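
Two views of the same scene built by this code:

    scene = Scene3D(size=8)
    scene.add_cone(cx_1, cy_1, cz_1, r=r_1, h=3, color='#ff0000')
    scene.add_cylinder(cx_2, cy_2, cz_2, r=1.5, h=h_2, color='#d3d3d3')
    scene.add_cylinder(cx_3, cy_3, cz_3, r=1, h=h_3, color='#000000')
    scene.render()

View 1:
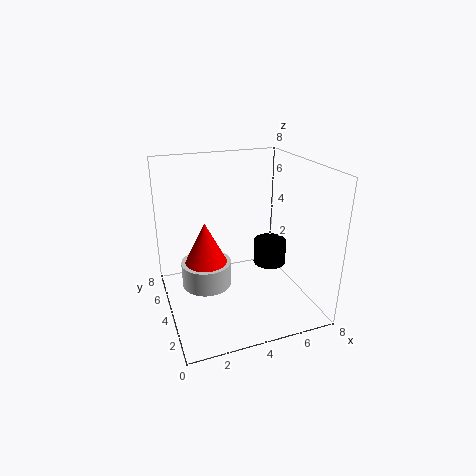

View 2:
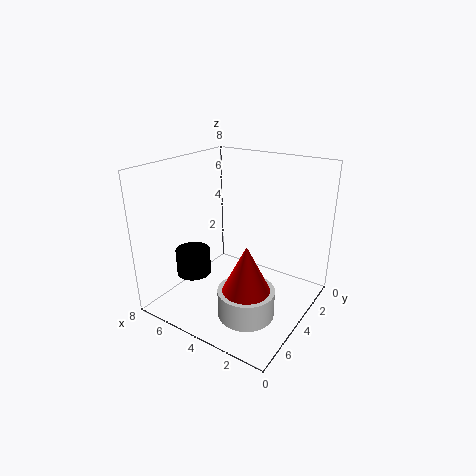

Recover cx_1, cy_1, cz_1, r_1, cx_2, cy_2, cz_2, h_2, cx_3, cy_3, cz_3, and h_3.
cx_1 = 2.5; cy_1 = 5.5; cz_1 = 1.5; r_1 = 1.5; cx_2 = 2.5; cy_2 = 5.5; cz_2 = 0.5; h_2 = 1.5; cx_3 = 6.5; cy_3 = 5; cz_3 = 1.5; h_3 = 1.5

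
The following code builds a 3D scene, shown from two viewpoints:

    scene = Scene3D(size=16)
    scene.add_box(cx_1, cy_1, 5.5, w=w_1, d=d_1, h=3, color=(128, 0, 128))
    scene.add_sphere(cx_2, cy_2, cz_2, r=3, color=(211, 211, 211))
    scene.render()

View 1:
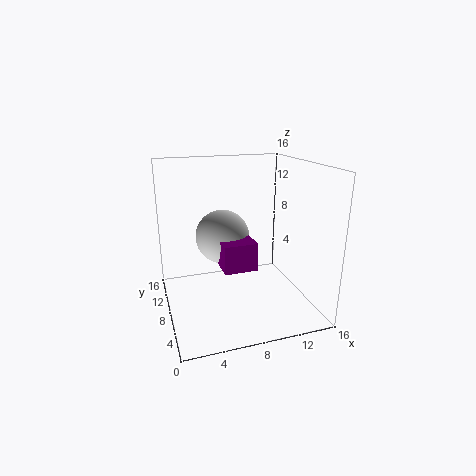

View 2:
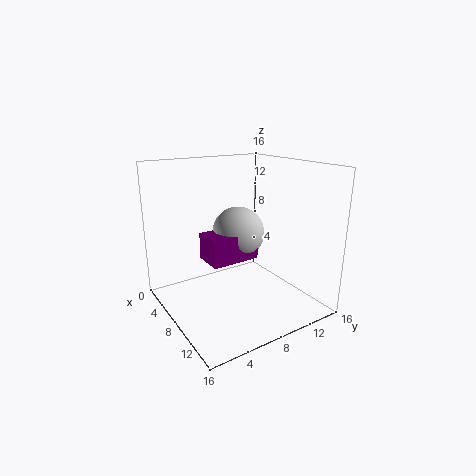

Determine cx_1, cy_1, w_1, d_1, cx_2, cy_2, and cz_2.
cx_1 = 5.5
cy_1 = 4.5
w_1 = 3.5
d_1 = 5.5
cx_2 = 6.5
cy_2 = 9
cz_2 = 8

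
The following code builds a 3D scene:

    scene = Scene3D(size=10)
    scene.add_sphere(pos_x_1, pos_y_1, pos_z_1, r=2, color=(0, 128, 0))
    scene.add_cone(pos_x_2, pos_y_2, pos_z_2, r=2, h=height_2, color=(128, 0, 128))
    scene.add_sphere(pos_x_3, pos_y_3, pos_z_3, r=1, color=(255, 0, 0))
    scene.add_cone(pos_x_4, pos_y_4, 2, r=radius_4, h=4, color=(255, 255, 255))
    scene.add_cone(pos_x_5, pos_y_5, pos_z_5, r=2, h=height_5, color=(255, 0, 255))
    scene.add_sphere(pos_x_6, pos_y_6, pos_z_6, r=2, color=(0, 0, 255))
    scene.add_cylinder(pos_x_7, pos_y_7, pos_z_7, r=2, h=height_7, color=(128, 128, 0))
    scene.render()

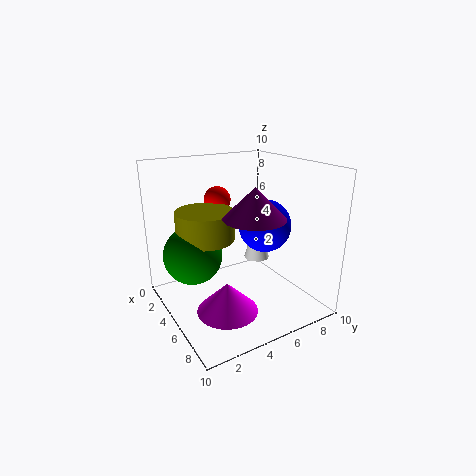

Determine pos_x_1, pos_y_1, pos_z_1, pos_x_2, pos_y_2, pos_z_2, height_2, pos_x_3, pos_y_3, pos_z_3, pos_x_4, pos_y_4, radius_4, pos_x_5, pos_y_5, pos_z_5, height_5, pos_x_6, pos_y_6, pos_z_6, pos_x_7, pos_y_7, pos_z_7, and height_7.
pos_x_1 = 4, pos_y_1 = 2, pos_z_1 = 4, pos_x_2 = 7, pos_y_2 = 5, pos_z_2 = 7, height_2 = 2, pos_x_3 = 2, pos_y_3 = 5, pos_z_3 = 7, pos_x_4 = 3, pos_y_4 = 8, radius_4 = 1, pos_x_5 = 7, pos_y_5 = 3, pos_z_5 = 1, height_5 = 2, pos_x_6 = 4, pos_y_6 = 8, pos_z_6 = 5, pos_x_7 = 4, pos_y_7 = 3, pos_z_7 = 5, height_7 = 2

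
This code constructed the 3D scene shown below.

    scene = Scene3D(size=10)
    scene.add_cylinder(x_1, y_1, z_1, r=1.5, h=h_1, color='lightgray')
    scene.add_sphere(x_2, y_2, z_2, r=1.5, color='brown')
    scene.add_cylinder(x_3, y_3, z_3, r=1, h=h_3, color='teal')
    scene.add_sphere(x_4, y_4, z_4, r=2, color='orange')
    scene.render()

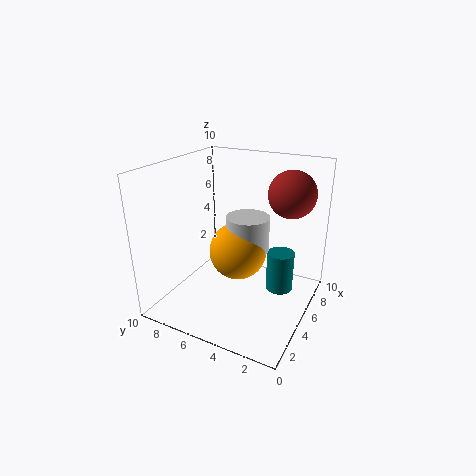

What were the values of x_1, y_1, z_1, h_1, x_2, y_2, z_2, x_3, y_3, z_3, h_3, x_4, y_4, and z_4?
x_1 = 5.5, y_1 = 4.5, z_1 = 4, h_1 = 2.5, x_2 = 5.5, y_2 = 1.5, z_2 = 8.5, x_3 = 7, y_3 = 2.5, z_3 = 0.5, h_3 = 3, x_4 = 5, y_4 = 5, z_4 = 4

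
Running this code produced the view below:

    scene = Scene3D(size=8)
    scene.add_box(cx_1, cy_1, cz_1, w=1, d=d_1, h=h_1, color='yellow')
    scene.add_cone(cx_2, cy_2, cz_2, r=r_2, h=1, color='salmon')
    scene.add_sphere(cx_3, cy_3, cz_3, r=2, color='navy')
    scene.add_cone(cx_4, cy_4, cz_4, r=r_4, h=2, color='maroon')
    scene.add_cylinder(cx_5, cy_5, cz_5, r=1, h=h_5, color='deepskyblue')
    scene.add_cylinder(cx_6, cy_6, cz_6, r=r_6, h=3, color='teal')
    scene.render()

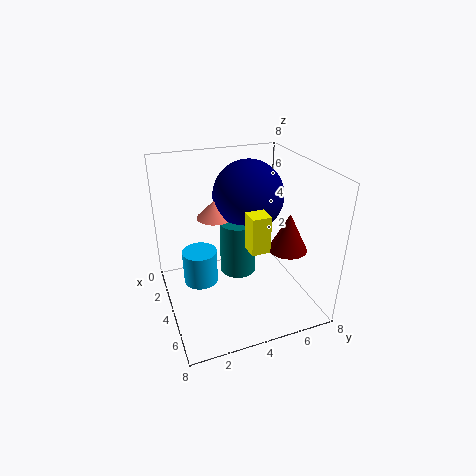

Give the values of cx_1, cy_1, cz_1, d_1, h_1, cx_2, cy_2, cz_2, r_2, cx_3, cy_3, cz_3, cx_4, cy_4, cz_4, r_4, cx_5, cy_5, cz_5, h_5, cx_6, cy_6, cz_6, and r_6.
cx_1 = 5, cy_1 = 4, cz_1 = 4, d_1 = 1, h_1 = 2, cx_2 = 3, cy_2 = 3, cz_2 = 5, r_2 = 1, cx_3 = 3, cy_3 = 5, cz_3 = 6, cx_4 = 6, cy_4 = 6, cz_4 = 4, r_4 = 1, cx_5 = 3, cy_5 = 2, cz_5 = 1, h_5 = 2, cx_6 = 4, cy_6 = 4, cz_6 = 2, r_6 = 1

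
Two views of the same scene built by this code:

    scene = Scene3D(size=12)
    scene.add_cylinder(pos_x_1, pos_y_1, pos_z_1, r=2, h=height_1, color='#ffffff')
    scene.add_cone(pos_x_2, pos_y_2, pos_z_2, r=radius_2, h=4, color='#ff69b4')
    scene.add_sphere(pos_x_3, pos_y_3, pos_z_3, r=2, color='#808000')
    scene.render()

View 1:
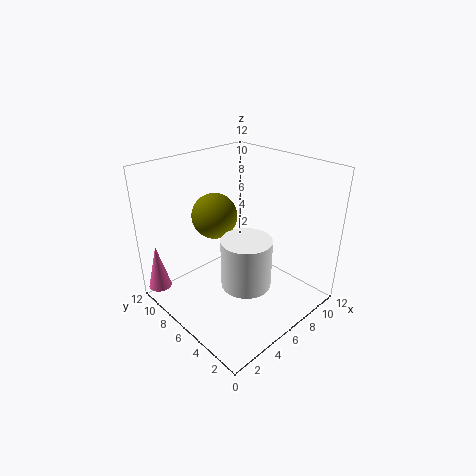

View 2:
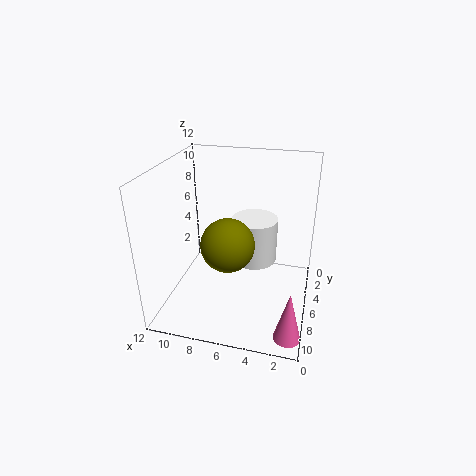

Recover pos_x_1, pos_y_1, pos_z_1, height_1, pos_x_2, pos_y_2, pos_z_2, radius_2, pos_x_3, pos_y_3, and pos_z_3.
pos_x_1 = 5; pos_y_1 = 4; pos_z_1 = 3; height_1 = 4; pos_x_2 = 1; pos_y_2 = 11; pos_z_2 = 1; radius_2 = 1; pos_x_3 = 6; pos_y_3 = 9; pos_z_3 = 7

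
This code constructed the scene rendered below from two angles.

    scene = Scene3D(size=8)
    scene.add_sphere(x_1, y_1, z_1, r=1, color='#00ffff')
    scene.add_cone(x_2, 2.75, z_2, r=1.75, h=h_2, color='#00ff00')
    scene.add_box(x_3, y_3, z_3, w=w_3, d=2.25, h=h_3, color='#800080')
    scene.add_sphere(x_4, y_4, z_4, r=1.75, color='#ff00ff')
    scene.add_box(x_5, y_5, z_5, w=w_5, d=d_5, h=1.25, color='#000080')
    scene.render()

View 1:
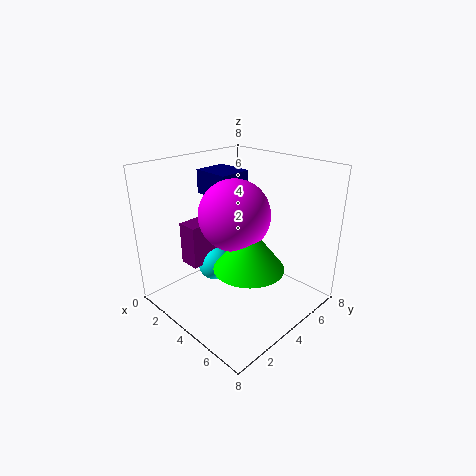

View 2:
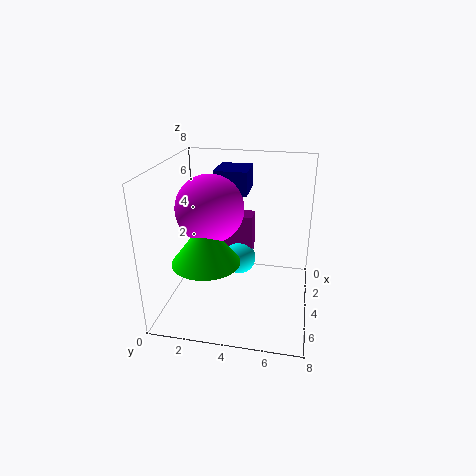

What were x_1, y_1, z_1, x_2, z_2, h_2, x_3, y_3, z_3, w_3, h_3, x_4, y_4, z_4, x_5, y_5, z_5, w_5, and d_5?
x_1 = 2.25, y_1 = 3.75, z_1 = 1.75, x_2 = 6, z_2 = 3.5, h_2 = 2.25, x_3 = 1, y_3 = 2.25, z_3 = 2, w_3 = 1.25, h_3 = 2.5, x_4 = 5, y_4 = 2.75, z_4 = 6, x_5 = 2.25, y_5 = 2.75, z_5 = 6.5, w_5 = 2, d_5 = 1.75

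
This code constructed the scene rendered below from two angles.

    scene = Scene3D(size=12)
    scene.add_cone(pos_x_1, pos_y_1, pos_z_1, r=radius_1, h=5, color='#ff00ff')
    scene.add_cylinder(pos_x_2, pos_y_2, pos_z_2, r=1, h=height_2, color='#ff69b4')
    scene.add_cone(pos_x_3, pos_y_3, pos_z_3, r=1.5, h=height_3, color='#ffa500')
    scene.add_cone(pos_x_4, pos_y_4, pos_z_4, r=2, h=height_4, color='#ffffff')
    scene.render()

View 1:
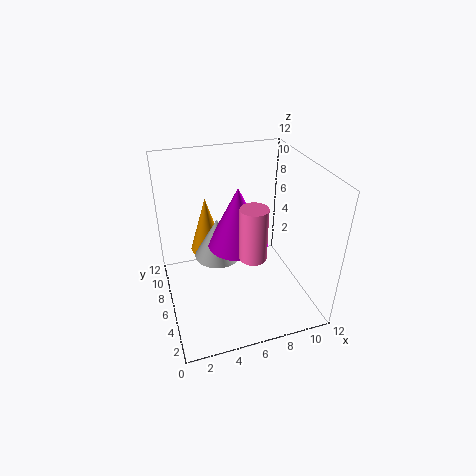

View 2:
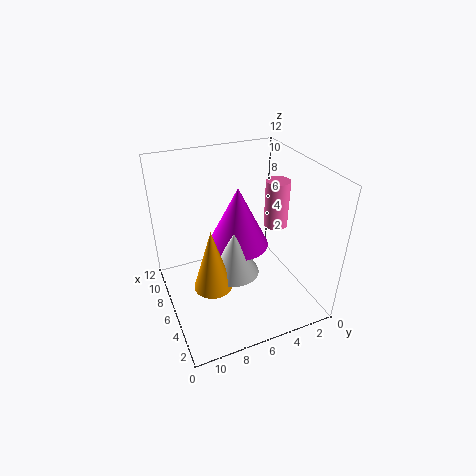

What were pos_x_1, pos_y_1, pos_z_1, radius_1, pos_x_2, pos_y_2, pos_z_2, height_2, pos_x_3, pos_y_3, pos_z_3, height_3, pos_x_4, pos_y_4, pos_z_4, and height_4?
pos_x_1 = 6, pos_y_1 = 6, pos_z_1 = 5.5, radius_1 = 2.5, pos_x_2 = 6, pos_y_2 = 2.5, pos_z_2 = 6.5, height_2 = 4, pos_x_3 = 4, pos_y_3 = 9, pos_z_3 = 3.5, height_3 = 5, pos_x_4 = 4.5, pos_y_4 = 7, pos_z_4 = 4, height_4 = 3.5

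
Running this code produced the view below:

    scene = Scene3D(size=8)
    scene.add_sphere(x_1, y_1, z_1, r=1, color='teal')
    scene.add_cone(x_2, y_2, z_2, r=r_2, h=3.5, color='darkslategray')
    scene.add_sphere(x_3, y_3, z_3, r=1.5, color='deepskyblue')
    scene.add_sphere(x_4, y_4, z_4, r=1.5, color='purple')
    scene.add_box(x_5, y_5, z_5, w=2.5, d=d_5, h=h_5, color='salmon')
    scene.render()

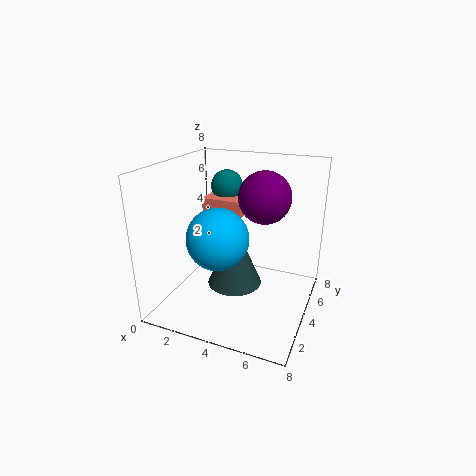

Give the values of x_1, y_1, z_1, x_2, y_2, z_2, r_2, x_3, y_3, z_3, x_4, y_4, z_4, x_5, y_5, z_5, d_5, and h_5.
x_1 = 2; y_1 = 7; z_1 = 6; x_2 = 4; y_2 = 3.5; z_2 = 1.5; r_2 = 1.5; x_3 = 4; y_3 = 1.5; z_3 = 5; x_4 = 5; y_4 = 5.5; z_4 = 6; x_5 = 1; y_5 = 5.5; z_5 = 4.5; d_5 = 2.5; h_5 = 1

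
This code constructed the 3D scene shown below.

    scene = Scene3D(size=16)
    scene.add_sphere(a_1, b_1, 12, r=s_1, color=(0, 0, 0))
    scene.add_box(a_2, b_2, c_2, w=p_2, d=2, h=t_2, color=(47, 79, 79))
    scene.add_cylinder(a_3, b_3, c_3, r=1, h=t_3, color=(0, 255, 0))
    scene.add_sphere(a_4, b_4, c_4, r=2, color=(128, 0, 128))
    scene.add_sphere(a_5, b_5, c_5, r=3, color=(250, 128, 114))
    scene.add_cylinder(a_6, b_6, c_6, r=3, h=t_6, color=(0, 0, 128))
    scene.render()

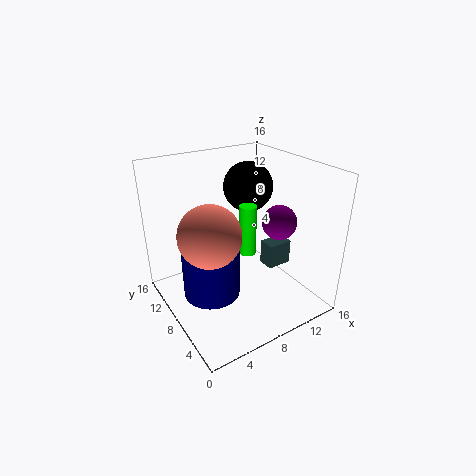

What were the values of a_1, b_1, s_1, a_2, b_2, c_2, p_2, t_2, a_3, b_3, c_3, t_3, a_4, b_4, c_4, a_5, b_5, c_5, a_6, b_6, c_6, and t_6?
a_1 = 12; b_1 = 12; s_1 = 3; a_2 = 12; b_2 = 7; c_2 = 3; p_2 = 3; t_2 = 3; a_3 = 10; b_3 = 9; c_3 = 5; t_3 = 6; a_4 = 13; b_4 = 7; c_4 = 9; a_5 = 3; b_5 = 5; c_5 = 11; a_6 = 4; b_6 = 7; c_6 = 3; t_6 = 8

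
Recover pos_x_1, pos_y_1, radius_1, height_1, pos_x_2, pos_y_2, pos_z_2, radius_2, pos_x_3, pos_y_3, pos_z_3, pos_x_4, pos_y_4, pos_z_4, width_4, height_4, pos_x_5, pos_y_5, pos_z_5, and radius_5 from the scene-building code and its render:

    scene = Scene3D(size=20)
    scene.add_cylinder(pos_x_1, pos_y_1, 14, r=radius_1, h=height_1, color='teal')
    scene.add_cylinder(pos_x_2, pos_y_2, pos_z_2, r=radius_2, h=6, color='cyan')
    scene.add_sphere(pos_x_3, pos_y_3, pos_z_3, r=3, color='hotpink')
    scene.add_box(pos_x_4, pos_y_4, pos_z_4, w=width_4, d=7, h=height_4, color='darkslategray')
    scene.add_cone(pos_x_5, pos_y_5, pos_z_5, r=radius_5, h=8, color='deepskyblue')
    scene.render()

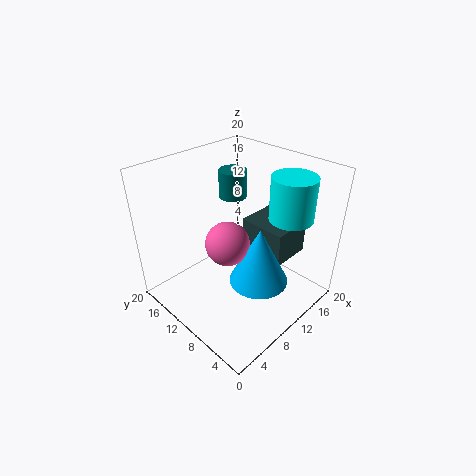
pos_x_1 = 13, pos_y_1 = 14, radius_1 = 2, height_1 = 4, pos_x_2 = 15, pos_y_2 = 5, pos_z_2 = 13, radius_2 = 3, pos_x_3 = 8, pos_y_3 = 10, pos_z_3 = 10, pos_x_4 = 13, pos_y_4 = 5, pos_z_4 = 6, width_4 = 6, height_4 = 5, pos_x_5 = 10, pos_y_5 = 6, pos_z_5 = 5, radius_5 = 4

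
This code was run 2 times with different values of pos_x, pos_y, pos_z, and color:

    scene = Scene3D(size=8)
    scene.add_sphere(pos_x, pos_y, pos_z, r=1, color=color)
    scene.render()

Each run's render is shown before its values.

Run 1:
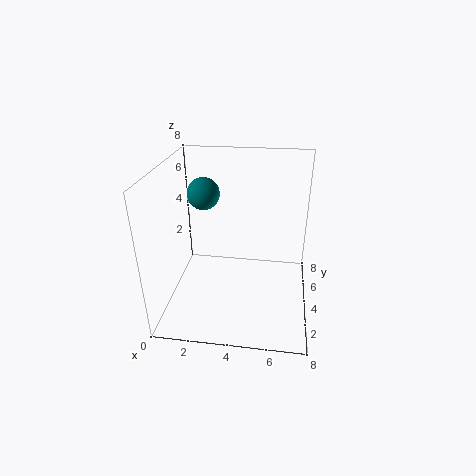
pos_x = 1.5; pos_y = 6.5; pos_z = 5.5; color = 'teal'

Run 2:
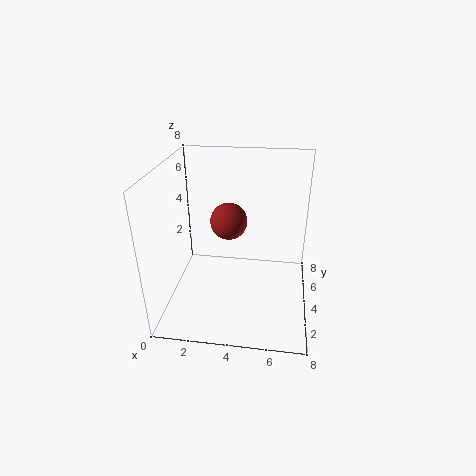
pos_x = 3.5; pos_y = 4; pos_z = 5; color = 'brown'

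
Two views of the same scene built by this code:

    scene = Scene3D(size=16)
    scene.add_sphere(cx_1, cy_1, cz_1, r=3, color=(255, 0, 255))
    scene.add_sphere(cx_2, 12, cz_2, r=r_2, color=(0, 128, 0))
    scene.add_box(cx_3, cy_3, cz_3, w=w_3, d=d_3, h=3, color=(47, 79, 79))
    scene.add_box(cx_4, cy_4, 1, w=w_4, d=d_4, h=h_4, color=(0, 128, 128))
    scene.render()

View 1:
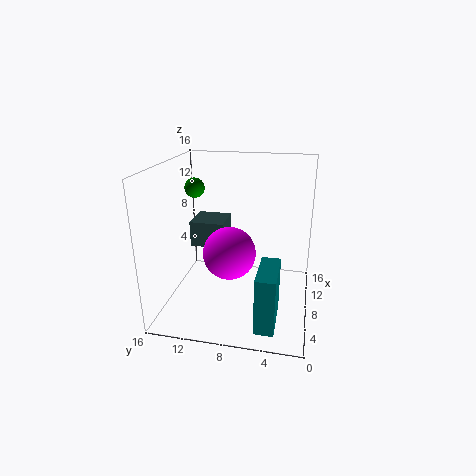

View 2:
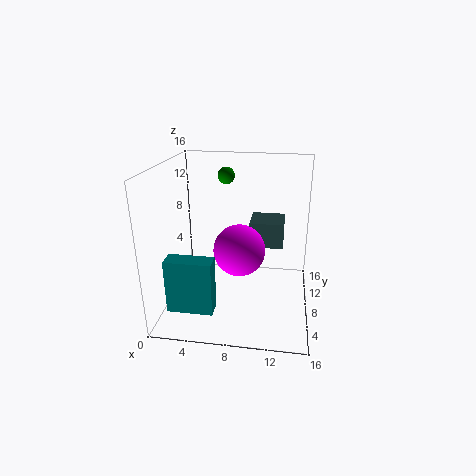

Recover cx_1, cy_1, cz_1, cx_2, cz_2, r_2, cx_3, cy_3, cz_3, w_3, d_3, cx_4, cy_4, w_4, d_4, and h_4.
cx_1 = 8
cy_1 = 9
cz_1 = 6
cx_2 = 6
cz_2 = 14
r_2 = 1
cx_3 = 9
cy_3 = 10
cz_3 = 6
w_3 = 4
d_3 = 4
cx_4 = 1
cy_4 = 3
w_4 = 5
d_4 = 2
h_4 = 6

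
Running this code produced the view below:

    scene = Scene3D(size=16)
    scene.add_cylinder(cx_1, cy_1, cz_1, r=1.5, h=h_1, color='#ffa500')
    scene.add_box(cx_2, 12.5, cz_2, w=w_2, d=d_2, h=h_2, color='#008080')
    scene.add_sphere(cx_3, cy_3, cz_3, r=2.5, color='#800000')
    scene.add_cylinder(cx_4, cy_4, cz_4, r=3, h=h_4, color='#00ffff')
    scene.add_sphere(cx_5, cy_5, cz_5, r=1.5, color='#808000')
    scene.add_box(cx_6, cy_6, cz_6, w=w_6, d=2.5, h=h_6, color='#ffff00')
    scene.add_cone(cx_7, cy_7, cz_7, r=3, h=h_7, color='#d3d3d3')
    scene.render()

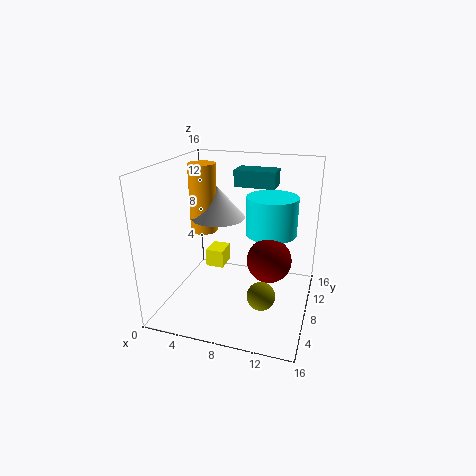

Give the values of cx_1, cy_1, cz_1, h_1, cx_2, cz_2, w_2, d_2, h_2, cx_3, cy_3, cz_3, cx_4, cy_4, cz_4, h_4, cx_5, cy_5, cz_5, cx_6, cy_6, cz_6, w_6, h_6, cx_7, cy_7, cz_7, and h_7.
cx_1 = 4, cy_1 = 8, cz_1 = 8.5, h_1 = 7.5, cx_2 = 6, cz_2 = 12.5, w_2 = 5, d_2 = 3, h_2 = 2, cx_3 = 11.5, cy_3 = 8.5, cz_3 = 5.5, cx_4 = 11, cy_4 = 11.5, cz_4 = 7.5, h_4 = 4.5, cx_5 = 11.5, cy_5 = 5, cz_5 = 3, cx_6 = 4.5, cy_6 = 7, cz_6 = 4.5, w_6 = 2, h_6 = 2, cx_7 = 5.5, cy_7 = 8.5, cz_7 = 10, h_7 = 3.5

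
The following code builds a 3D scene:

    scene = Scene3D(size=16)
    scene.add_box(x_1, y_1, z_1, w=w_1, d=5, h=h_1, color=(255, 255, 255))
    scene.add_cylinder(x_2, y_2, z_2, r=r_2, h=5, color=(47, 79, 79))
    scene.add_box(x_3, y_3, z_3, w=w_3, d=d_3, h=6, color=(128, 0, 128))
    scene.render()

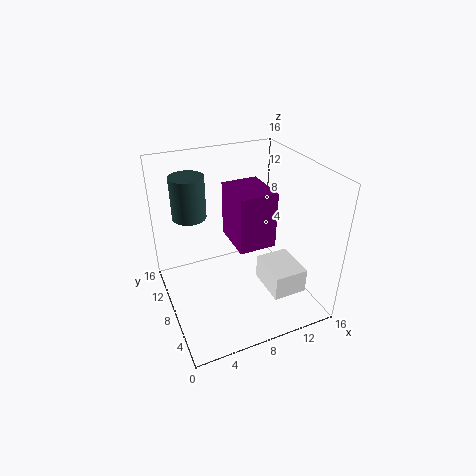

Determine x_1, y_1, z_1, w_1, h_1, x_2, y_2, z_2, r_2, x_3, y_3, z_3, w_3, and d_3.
x_1 = 11, y_1 = 4, z_1 = 1, w_1 = 4, h_1 = 3, x_2 = 4, y_2 = 13, z_2 = 9, r_2 = 2, x_3 = 7, y_3 = 5, z_3 = 8, w_3 = 4, d_3 = 5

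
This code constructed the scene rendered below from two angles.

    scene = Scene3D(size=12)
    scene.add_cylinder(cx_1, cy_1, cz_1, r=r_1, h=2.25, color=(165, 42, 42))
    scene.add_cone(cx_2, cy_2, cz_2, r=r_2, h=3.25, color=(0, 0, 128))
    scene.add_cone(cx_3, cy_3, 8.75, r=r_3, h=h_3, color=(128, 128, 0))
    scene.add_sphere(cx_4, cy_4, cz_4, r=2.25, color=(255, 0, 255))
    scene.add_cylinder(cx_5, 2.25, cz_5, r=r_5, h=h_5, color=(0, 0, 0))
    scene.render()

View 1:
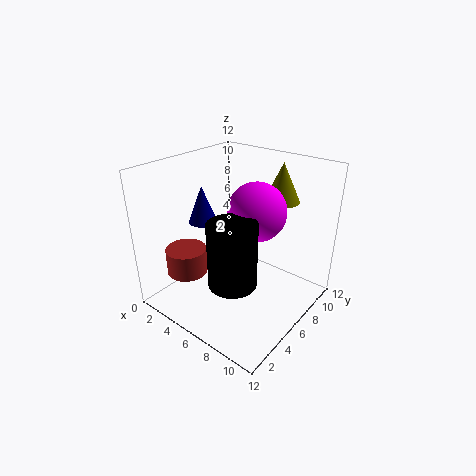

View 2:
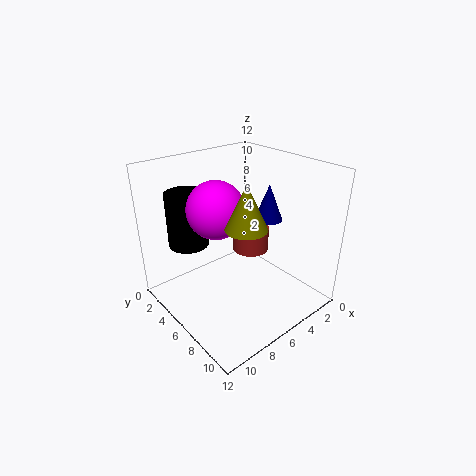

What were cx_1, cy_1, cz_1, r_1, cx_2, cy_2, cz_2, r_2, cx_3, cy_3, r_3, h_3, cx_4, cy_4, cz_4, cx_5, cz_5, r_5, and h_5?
cx_1 = 2.25
cy_1 = 3.5
cz_1 = 2.5
r_1 = 1.75
cx_2 = 2.25
cy_2 = 5.75
cz_2 = 6.5
r_2 = 1.25
cx_3 = 8
cy_3 = 9.25
r_3 = 1.5
h_3 = 3.25
cx_4 = 8
cy_4 = 5.75
cz_4 = 9
cx_5 = 8.5
cz_5 = 4.75
r_5 = 1.75
h_5 = 4.75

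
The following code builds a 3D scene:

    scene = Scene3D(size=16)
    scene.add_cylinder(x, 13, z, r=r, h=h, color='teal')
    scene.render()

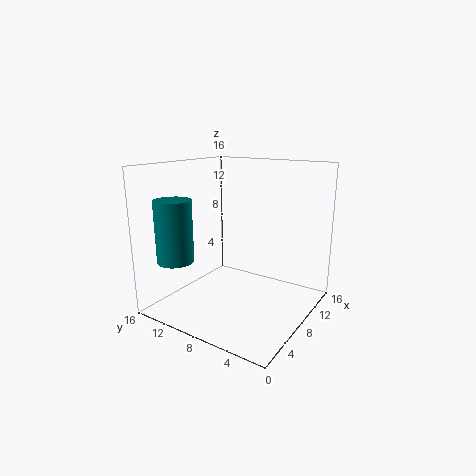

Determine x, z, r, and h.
x = 3.25; z = 5.75; r = 2; h = 6.75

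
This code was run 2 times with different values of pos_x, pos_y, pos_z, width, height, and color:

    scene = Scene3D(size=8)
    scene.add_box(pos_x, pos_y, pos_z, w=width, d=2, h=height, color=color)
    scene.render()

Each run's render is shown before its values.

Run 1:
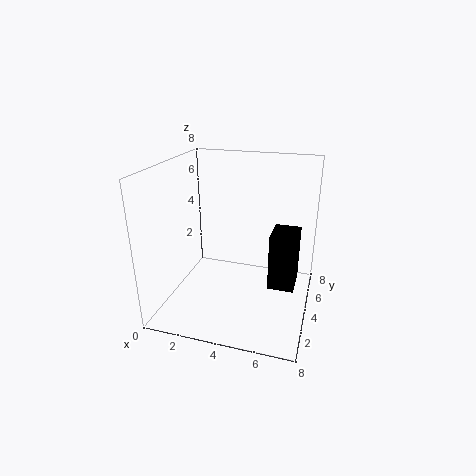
pos_x = 5.75; pos_y = 4; pos_z = 1; width = 1.5; height = 3.25; color = 'black'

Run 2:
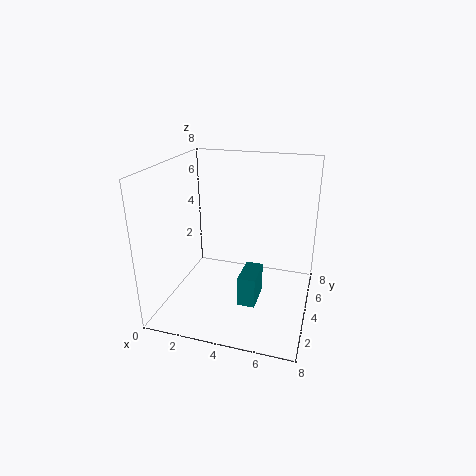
pos_x = 4.25; pos_y = 3; pos_z = 0.25; width = 1; height = 1.75; color = 'teal'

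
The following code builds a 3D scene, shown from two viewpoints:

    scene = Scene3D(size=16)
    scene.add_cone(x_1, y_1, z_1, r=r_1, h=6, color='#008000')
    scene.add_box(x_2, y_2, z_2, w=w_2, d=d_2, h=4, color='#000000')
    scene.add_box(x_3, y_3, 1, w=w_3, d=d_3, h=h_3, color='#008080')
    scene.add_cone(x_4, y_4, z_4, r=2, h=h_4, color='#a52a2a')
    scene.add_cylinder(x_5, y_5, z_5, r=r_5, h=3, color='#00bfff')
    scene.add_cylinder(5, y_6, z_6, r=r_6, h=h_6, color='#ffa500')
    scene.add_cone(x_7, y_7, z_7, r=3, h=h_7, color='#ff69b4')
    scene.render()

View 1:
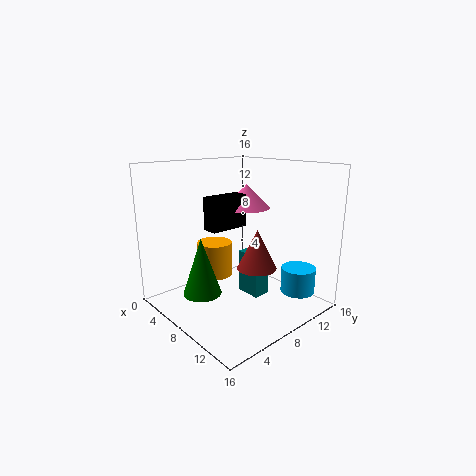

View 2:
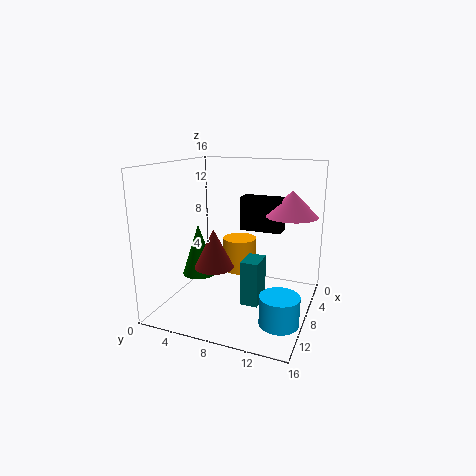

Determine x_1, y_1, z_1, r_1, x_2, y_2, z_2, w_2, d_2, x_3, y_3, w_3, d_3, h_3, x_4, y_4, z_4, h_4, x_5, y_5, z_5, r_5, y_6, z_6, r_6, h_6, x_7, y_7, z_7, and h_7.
x_1 = 8
y_1 = 3
z_1 = 3
r_1 = 2
x_2 = 3
y_2 = 7
z_2 = 8
w_2 = 2
d_2 = 5
x_3 = 7
y_3 = 9
w_3 = 3
d_3 = 2
h_3 = 5
x_4 = 12
y_4 = 7
z_4 = 6
h_4 = 4
x_5 = 12
y_5 = 14
z_5 = 1
r_5 = 2
y_6 = 7
z_6 = 3
r_6 = 2
h_6 = 4
x_7 = 4
y_7 = 13
z_7 = 10
h_7 = 3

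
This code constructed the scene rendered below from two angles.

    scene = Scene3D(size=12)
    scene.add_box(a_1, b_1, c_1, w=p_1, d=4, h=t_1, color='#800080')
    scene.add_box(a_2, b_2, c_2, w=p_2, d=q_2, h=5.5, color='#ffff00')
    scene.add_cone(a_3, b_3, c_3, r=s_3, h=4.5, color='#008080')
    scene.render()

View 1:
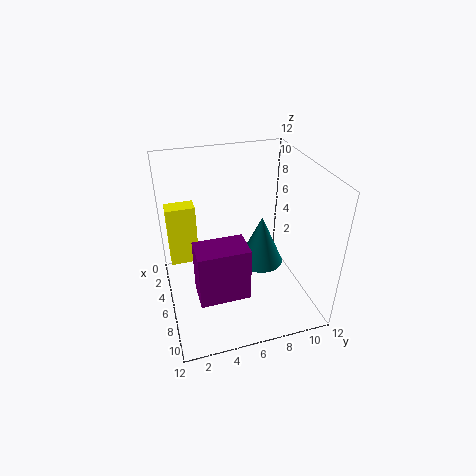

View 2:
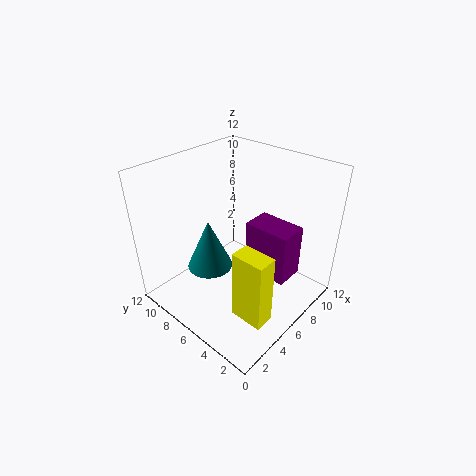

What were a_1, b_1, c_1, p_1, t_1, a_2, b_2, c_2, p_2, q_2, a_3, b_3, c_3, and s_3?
a_1 = 7; b_1 = 2; c_1 = 2.5; p_1 = 2.5; t_1 = 4.5; a_2 = 2; b_2 = 0.5; c_2 = 2.5; p_2 = 1.5; q_2 = 2.5; a_3 = 5; b_3 = 8.5; c_3 = 2.5; s_3 = 2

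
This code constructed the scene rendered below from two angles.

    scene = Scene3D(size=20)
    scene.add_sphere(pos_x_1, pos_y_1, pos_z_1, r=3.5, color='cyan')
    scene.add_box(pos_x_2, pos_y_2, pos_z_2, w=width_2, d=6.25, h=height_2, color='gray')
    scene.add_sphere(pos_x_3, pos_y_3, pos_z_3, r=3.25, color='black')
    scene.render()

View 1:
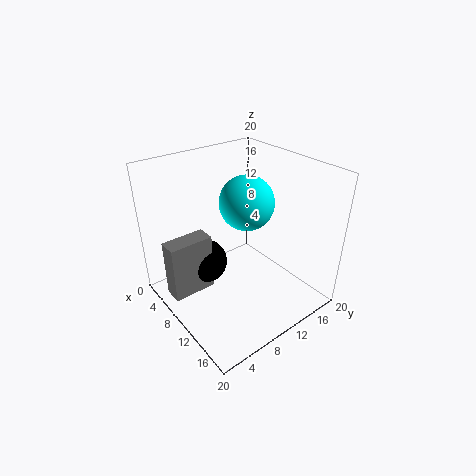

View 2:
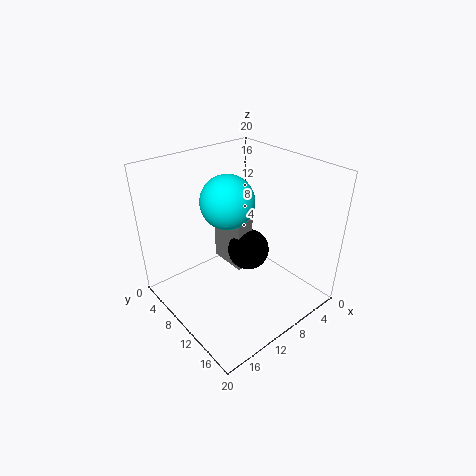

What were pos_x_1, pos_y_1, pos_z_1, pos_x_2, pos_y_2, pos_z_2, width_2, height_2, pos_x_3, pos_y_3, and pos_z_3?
pos_x_1 = 11.75; pos_y_1 = 10; pos_z_1 = 16; pos_x_2 = 4.75; pos_y_2 = 1; pos_z_2 = 1.5; width_2 = 2.75; height_2 = 8.5; pos_x_3 = 5.5; pos_y_3 = 7.25; pos_z_3 = 4.75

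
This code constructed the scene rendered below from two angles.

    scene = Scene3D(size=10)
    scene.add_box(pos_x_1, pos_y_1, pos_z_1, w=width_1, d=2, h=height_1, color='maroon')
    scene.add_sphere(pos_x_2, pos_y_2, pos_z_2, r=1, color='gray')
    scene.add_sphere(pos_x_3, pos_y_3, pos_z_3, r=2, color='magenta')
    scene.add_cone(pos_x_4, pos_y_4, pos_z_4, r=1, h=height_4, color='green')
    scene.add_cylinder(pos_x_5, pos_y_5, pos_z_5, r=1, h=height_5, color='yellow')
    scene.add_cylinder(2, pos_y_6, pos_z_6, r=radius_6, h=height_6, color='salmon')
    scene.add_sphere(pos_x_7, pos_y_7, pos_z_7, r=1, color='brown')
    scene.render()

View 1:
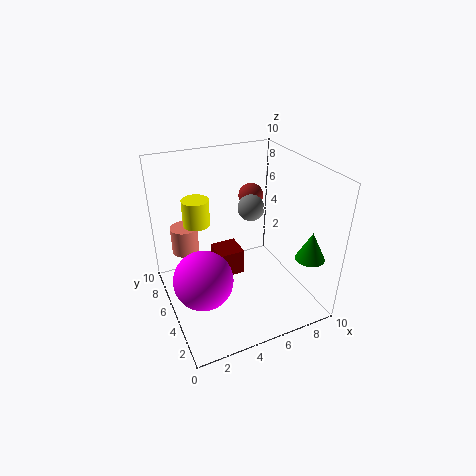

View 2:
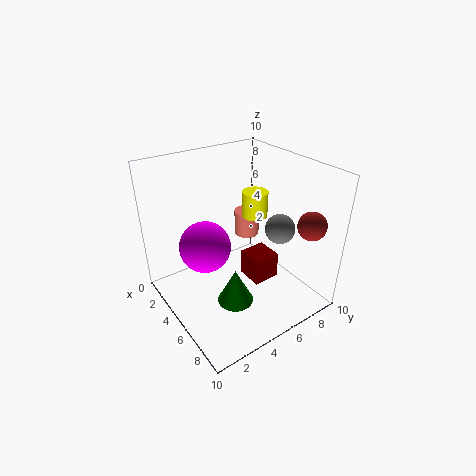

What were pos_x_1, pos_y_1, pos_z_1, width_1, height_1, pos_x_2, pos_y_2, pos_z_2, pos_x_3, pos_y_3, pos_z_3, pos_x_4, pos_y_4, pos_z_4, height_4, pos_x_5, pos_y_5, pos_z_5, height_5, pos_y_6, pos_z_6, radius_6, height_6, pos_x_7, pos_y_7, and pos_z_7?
pos_x_1 = 4
pos_y_1 = 6
pos_z_1 = 1
width_1 = 2
height_1 = 2
pos_x_2 = 7
pos_y_2 = 7
pos_z_2 = 6
pos_x_3 = 2
pos_y_3 = 4
pos_z_3 = 3
pos_x_4 = 9
pos_y_4 = 2
pos_z_4 = 4
height_4 = 2
pos_x_5 = 3
pos_y_5 = 8
pos_z_5 = 5
height_5 = 2
pos_y_6 = 8
pos_z_6 = 3
radius_6 = 1
height_6 = 2
pos_x_7 = 8
pos_y_7 = 9
pos_z_7 = 6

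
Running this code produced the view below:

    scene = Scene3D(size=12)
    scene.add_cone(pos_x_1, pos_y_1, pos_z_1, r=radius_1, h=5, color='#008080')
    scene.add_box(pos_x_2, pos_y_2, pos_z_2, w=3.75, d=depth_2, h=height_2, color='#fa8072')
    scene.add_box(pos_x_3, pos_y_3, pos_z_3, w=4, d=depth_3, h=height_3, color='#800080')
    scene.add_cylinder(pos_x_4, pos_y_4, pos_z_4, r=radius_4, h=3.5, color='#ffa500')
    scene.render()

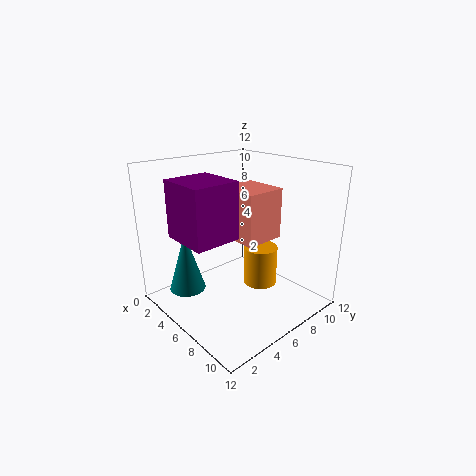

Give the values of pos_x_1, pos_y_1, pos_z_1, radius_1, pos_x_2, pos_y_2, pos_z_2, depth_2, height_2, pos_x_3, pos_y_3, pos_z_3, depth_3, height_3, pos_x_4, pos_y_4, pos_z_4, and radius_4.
pos_x_1 = 3.75; pos_y_1 = 2.25; pos_z_1 = 1.75; radius_1 = 1.5; pos_x_2 = 4; pos_y_2 = 5.75; pos_z_2 = 5.75; depth_2 = 3.5; height_2 = 4.25; pos_x_3 = 3.5; pos_y_3 = 1; pos_z_3 = 6.75; depth_3 = 3.75; height_3 = 4.5; pos_x_4 = 6.25; pos_y_4 = 8.5; pos_z_4 = 1; radius_4 = 1.5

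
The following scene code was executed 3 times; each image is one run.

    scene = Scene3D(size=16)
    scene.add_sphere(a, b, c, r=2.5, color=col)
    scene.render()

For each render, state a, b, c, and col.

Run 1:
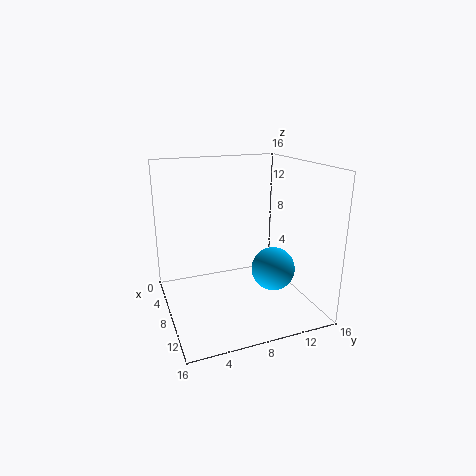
a = 9, b = 12, c = 4, col = 'deepskyblue'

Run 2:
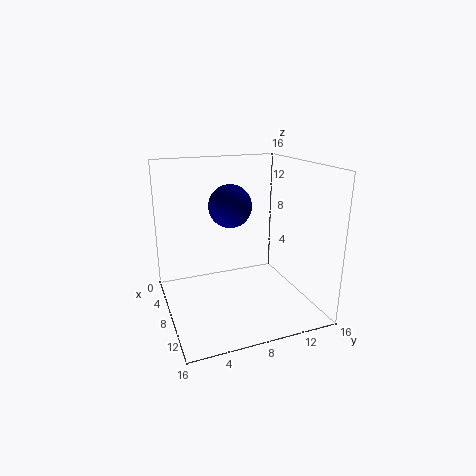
a = 5.5, b = 8, c = 11, col = 'navy'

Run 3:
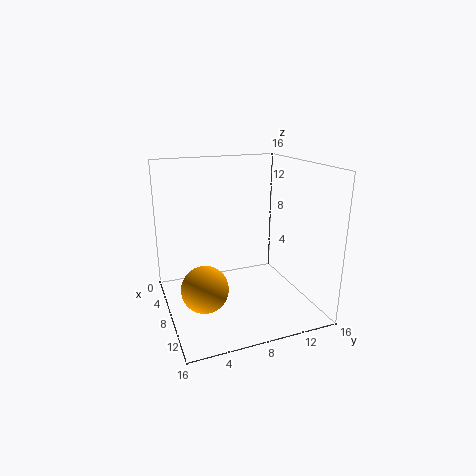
a = 10, b = 3.5, c = 3.5, col = 'orange'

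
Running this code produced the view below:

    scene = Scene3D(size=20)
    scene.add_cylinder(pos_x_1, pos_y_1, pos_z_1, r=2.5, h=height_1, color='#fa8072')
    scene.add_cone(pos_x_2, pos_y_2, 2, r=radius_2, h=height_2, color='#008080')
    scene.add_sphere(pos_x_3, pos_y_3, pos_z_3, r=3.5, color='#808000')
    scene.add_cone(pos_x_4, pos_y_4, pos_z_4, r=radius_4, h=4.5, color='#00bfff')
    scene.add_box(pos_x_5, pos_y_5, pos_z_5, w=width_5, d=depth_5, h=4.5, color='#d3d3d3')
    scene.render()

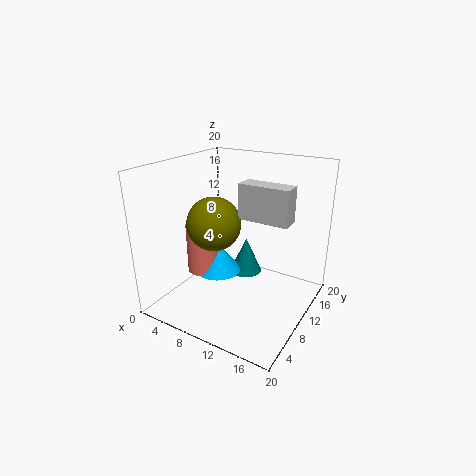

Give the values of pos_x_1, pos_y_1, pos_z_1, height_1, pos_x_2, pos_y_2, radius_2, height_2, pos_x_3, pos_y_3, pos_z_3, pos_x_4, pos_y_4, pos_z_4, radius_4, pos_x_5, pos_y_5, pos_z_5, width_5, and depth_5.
pos_x_1 = 3.5, pos_y_1 = 10.5, pos_z_1 = 3, height_1 = 7.5, pos_x_2 = 8.5, pos_y_2 = 15, radius_2 = 2.5, height_2 = 5.5, pos_x_3 = 8.5, pos_y_3 = 6.5, pos_z_3 = 13, pos_x_4 = 5.5, pos_y_4 = 11.5, pos_z_4 = 3, radius_4 = 3.5, pos_x_5 = 11.5, pos_y_5 = 7.5, pos_z_5 = 14, width_5 = 6.5, depth_5 = 2.5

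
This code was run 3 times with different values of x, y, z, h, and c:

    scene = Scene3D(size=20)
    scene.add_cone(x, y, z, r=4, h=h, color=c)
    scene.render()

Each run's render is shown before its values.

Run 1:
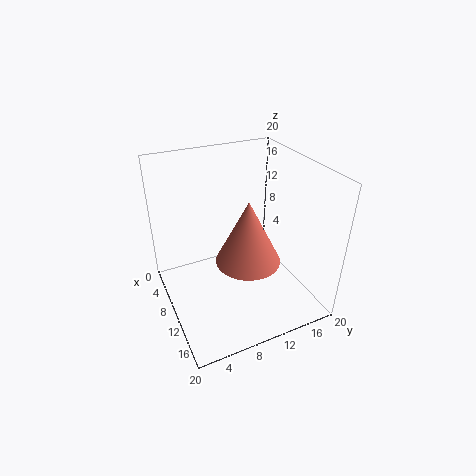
x = 15
y = 9
z = 10
h = 8
c = 'salmon'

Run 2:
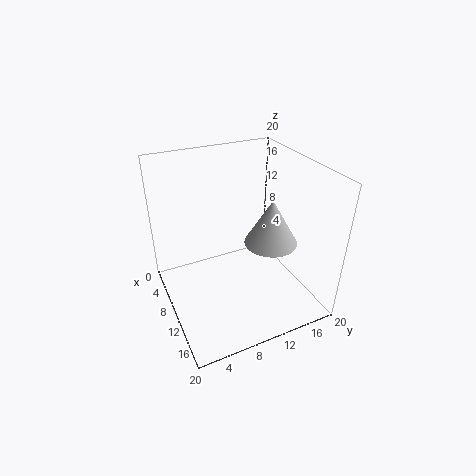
x = 9
y = 16
z = 7
h = 7
c = 'lightgray'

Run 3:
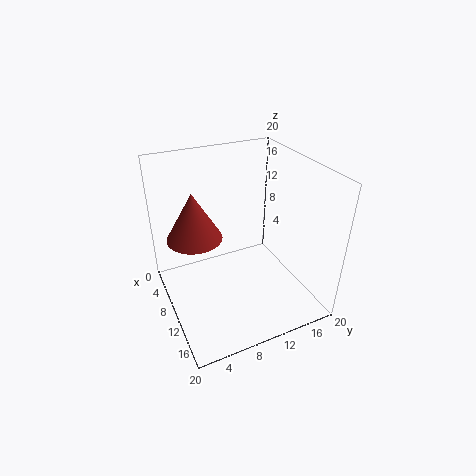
x = 6
y = 5
z = 9
h = 7
c = 'brown'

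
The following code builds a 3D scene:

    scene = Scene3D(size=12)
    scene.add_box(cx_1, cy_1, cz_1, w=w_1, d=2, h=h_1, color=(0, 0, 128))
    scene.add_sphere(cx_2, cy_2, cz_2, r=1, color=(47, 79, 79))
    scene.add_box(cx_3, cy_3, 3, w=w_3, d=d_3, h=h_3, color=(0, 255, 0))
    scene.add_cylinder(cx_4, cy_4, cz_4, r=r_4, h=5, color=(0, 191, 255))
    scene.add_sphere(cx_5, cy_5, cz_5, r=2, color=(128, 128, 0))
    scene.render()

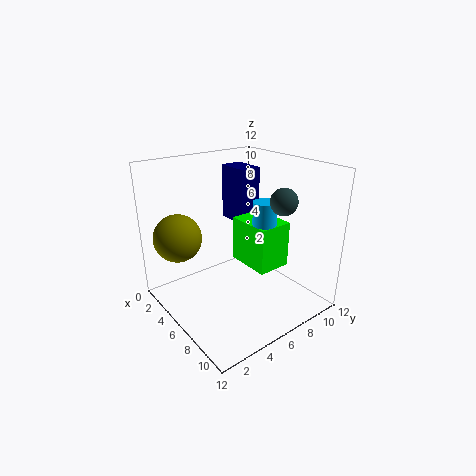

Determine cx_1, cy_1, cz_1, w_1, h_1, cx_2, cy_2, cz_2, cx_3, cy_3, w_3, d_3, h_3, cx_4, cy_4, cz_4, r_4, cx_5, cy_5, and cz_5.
cx_1 = 1
cy_1 = 8
cz_1 = 6
w_1 = 3
h_1 = 5
cx_2 = 10
cy_2 = 7
cz_2 = 10
cx_3 = 4
cy_3 = 7
w_3 = 4
d_3 = 3
h_3 = 4
cx_4 = 7
cy_4 = 8
cz_4 = 4
r_4 = 1
cx_5 = 3
cy_5 = 2
cz_5 = 6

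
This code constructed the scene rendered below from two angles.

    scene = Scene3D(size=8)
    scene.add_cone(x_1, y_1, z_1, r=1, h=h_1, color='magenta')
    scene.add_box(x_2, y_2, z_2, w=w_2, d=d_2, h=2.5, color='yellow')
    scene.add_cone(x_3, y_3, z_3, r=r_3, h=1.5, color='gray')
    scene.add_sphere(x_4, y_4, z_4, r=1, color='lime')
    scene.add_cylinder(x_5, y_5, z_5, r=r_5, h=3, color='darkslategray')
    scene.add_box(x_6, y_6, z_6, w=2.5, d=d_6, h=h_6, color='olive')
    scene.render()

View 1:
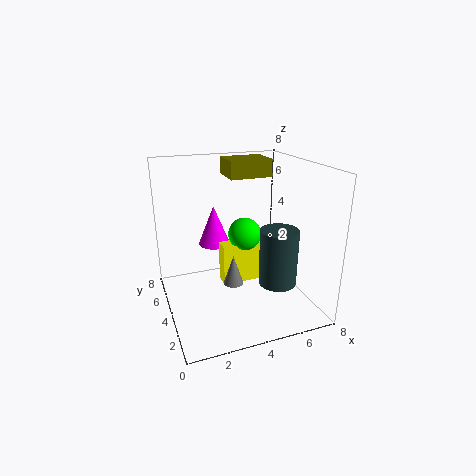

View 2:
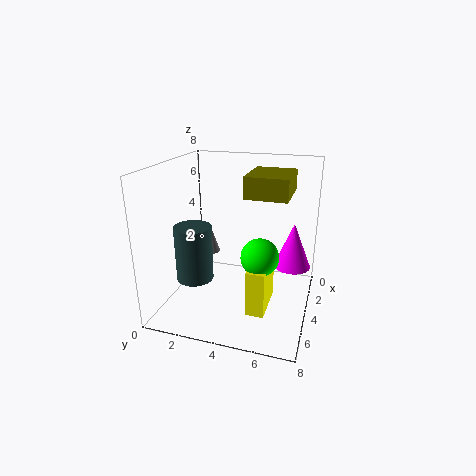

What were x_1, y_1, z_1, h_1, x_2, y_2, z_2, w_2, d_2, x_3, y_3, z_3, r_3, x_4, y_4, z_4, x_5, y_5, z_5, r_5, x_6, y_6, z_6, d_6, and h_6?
x_1 = 3.5
y_1 = 7
z_1 = 2.5
h_1 = 2.5
x_2 = 3.5
y_2 = 5
z_2 = 0.5
w_2 = 2.5
d_2 = 1
x_3 = 3
y_3 = 2
z_3 = 2.5
r_3 = 0.5
x_4 = 5
y_4 = 5.5
z_4 = 3.5
x_5 = 5.5
y_5 = 2
z_5 = 2
r_5 = 1
x_6 = 4
y_6 = 5
z_6 = 7
d_6 = 2
h_6 = 1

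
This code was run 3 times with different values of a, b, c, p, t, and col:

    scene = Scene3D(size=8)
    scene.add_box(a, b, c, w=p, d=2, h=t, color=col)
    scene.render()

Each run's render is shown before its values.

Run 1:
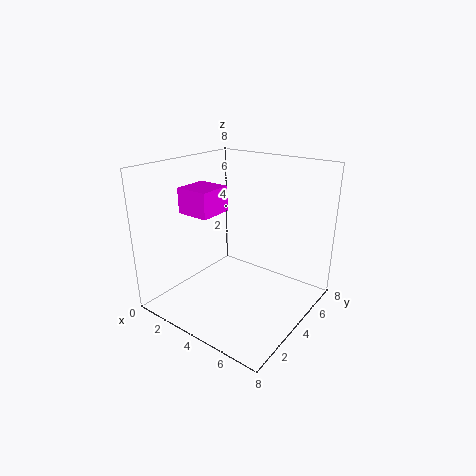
a = 0.5; b = 3; c = 5; p = 2; t = 1.5; col = 'magenta'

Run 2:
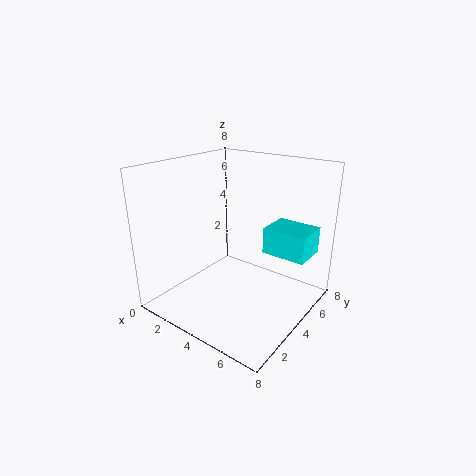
a = 5; b = 5; c = 3; p = 2.5; t = 1.5; col = 'cyan'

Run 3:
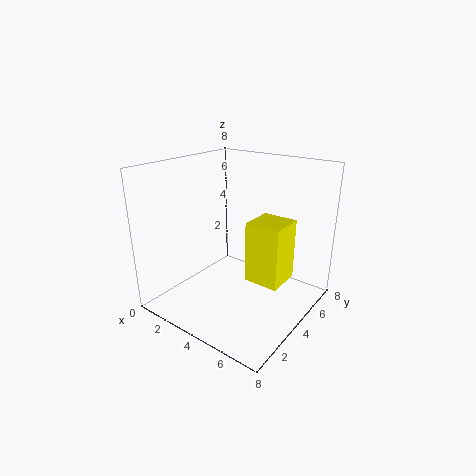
a = 4.5; b = 4; c = 1.5; p = 2; t = 3.5; col = 'yellow'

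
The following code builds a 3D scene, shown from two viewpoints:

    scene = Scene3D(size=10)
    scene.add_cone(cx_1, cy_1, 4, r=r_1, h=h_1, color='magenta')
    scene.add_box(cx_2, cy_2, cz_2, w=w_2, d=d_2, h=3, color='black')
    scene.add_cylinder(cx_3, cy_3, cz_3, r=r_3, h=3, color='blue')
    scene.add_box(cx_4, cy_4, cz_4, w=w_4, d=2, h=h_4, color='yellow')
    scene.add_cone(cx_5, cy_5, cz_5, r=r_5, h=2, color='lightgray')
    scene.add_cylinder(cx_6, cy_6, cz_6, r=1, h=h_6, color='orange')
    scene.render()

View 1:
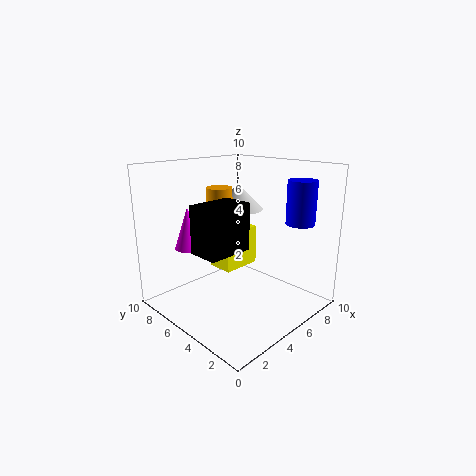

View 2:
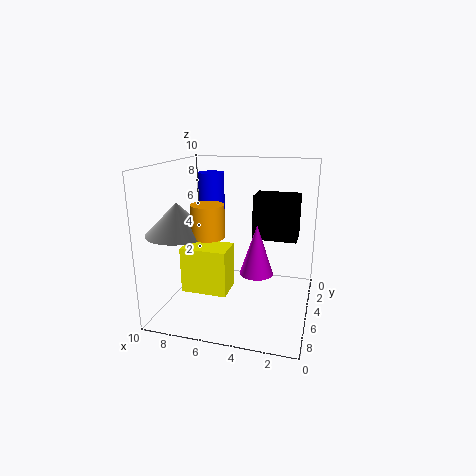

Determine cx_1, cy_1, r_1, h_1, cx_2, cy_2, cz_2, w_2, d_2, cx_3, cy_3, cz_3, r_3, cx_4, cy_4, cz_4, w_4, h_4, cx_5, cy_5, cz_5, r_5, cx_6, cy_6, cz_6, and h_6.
cx_1 = 3
cy_1 = 8
r_1 = 1
h_1 = 3
cx_2 = 1
cy_2 = 3
cz_2 = 5
w_2 = 3
d_2 = 2
cx_3 = 8
cy_3 = 2
cz_3 = 6
r_3 = 1
cx_4 = 5
cy_4 = 6
cz_4 = 2
w_4 = 3
h_4 = 3
cx_5 = 8
cy_5 = 8
cz_5 = 6
r_5 = 2
cx_6 = 6
cy_6 = 8
cz_6 = 6
h_6 = 2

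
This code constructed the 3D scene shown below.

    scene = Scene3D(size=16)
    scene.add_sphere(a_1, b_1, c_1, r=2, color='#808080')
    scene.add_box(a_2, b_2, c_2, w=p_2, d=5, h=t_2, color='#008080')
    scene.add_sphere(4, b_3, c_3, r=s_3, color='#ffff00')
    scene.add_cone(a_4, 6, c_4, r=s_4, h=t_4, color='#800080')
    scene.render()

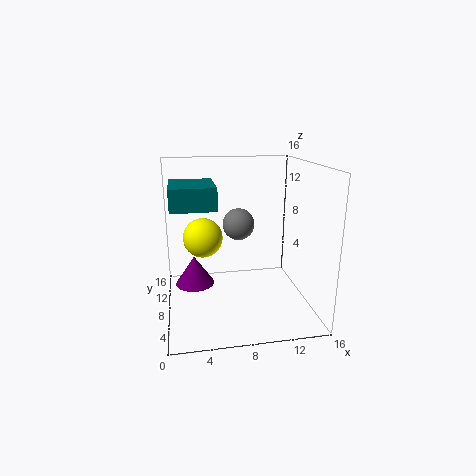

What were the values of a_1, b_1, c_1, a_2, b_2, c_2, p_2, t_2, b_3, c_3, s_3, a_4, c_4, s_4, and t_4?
a_1 = 9, b_1 = 13, c_1 = 8, a_2 = 1, b_2 = 1, c_2 = 13, p_2 = 4, t_2 = 2, b_3 = 6, c_3 = 9, s_3 = 2, a_4 = 3, c_4 = 4, s_4 = 2, t_4 = 3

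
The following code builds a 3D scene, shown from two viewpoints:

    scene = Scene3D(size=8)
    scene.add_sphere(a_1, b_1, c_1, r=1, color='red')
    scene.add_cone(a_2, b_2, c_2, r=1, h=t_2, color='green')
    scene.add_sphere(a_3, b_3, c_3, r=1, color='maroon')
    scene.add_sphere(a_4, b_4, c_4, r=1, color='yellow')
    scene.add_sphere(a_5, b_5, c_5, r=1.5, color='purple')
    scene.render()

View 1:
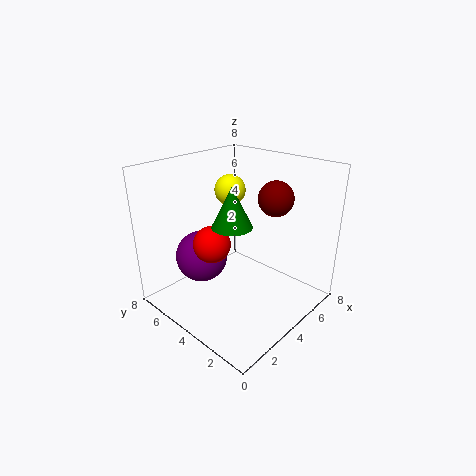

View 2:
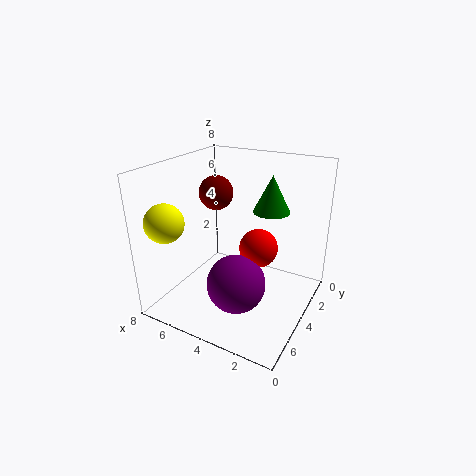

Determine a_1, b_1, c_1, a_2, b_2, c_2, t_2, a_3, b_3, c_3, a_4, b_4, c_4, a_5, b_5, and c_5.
a_1 = 2.5; b_1 = 4.5; c_1 = 4; a_2 = 2.5; b_2 = 3; c_2 = 5.5; t_2 = 2; a_3 = 6; b_3 = 3; c_3 = 6; a_4 = 6.5; b_4 = 7; c_4 = 5.5; a_5 = 3; b_5 = 6; c_5 = 2.5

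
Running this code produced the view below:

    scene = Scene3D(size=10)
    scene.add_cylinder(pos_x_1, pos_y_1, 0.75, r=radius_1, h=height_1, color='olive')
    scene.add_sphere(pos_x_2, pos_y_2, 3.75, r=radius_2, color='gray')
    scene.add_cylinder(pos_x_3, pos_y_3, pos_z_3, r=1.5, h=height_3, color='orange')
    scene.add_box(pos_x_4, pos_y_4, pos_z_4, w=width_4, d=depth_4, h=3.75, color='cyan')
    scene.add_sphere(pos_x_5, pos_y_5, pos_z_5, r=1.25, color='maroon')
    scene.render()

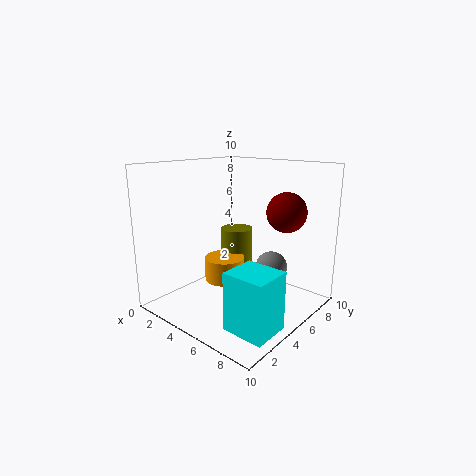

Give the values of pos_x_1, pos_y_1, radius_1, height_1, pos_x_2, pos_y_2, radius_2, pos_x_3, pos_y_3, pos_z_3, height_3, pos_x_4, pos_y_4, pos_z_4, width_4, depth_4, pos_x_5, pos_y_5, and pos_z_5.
pos_x_1 = 2.75
pos_y_1 = 7.5
radius_1 = 1.25
height_1 = 4
pos_x_2 = 8
pos_y_2 = 4.75
radius_2 = 1
pos_x_3 = 3.25
pos_y_3 = 5.5
pos_z_3 = 1.25
height_3 = 1.75
pos_x_4 = 7
pos_y_4 = 1.25
pos_z_4 = 0.5
width_4 = 2.75
depth_4 = 2.5
pos_x_5 = 8.5
pos_y_5 = 5.5
pos_z_5 = 7.25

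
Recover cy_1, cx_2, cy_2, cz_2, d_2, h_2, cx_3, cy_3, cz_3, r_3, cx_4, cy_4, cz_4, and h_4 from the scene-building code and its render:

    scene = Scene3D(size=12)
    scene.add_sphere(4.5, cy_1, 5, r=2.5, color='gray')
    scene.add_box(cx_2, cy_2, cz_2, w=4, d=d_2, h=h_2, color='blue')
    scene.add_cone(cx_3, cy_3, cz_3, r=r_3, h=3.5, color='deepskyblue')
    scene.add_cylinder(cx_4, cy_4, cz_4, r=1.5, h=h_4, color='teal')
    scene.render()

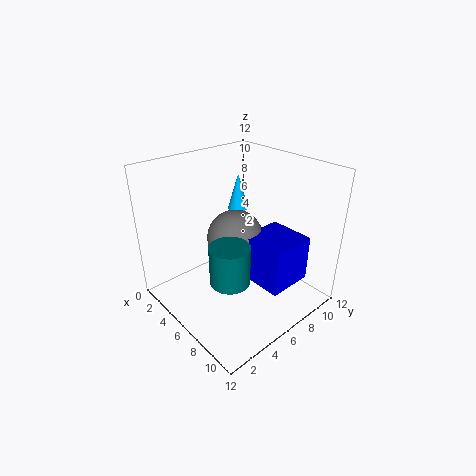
cy_1 = 7, cx_2 = 6, cy_2 = 6.5, cz_2 = 2, d_2 = 4, h_2 = 4, cx_3 = 1.5, cy_3 = 10, cz_3 = 6, r_3 = 1, cx_4 = 8.5, cy_4 = 3, cz_4 = 4.5, h_4 = 3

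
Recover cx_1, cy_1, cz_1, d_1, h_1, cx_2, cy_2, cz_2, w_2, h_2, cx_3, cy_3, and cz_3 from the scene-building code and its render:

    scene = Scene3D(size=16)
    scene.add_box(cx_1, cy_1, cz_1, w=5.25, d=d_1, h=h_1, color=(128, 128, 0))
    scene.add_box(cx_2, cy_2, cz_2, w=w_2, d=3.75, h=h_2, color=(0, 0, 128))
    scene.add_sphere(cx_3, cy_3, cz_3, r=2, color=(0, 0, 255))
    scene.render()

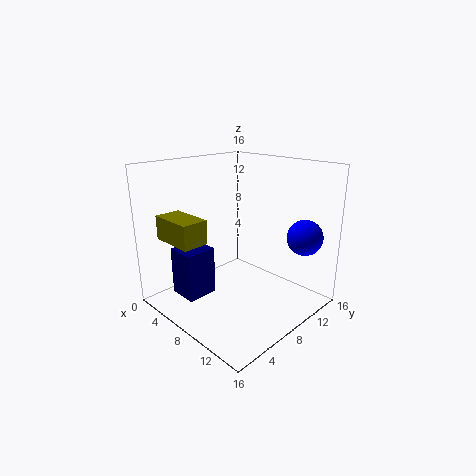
cx_1 = 0.75
cy_1 = 2.25
cz_1 = 7.5
d_1 = 3
h_1 = 2.75
cx_2 = 1.25
cy_2 = 3.5
cz_2 = 0.25
w_2 = 3.5
h_2 = 5.75
cx_3 = 13.25
cy_3 = 13.25
cz_3 = 8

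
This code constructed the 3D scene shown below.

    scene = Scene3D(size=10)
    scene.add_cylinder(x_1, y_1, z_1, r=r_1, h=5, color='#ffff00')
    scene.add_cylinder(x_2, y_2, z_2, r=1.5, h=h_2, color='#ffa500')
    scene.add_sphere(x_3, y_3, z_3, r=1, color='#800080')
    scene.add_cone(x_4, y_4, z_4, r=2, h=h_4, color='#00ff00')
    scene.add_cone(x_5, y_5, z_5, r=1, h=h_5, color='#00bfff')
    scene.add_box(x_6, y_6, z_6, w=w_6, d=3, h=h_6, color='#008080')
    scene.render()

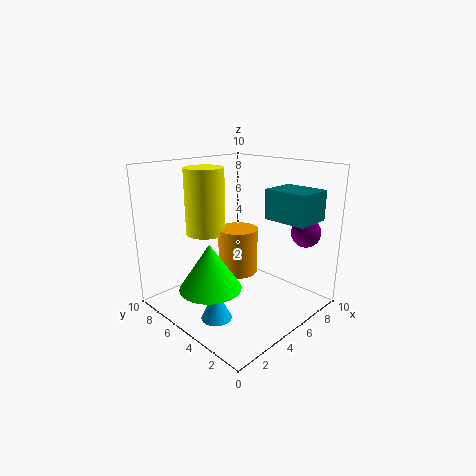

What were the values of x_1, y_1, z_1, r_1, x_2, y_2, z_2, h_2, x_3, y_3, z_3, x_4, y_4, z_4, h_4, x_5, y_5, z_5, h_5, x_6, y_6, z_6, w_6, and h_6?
x_1 = 5, y_1 = 8.5, z_1 = 4.5, r_1 = 1.5, x_2 = 6.5, y_2 = 6.5, z_2 = 1.5, h_2 = 3.5, x_3 = 8, y_3 = 1.5, z_3 = 5.5, x_4 = 2, y_4 = 4.5, z_4 = 2.5, h_4 = 3, x_5 = 2, y_5 = 4, z_5 = 0.5, h_5 = 2, x_6 = 6, y_6 = 0.5, z_6 = 6.5, w_6 = 2.5, h_6 = 2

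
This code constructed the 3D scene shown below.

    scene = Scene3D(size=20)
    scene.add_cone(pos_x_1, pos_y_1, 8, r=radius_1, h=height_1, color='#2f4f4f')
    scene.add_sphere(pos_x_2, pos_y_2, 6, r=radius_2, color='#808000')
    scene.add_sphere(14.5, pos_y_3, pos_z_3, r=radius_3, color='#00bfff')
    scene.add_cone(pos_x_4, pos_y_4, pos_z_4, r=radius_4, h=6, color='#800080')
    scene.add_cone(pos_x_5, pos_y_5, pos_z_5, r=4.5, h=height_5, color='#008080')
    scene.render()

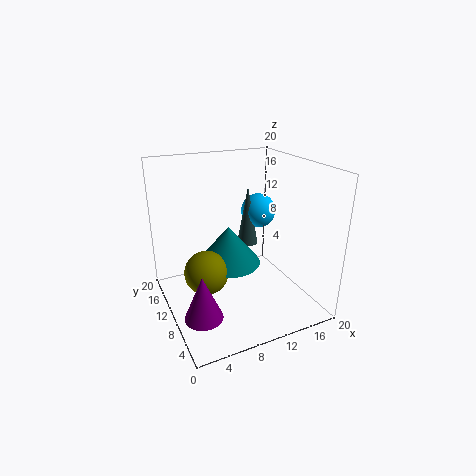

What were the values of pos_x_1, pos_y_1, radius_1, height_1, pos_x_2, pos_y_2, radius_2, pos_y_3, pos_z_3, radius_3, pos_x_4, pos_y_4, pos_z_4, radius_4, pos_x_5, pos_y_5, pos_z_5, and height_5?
pos_x_1 = 12.5; pos_y_1 = 12; radius_1 = 1.5; height_1 = 8.5; pos_x_2 = 5; pos_y_2 = 9.5; radius_2 = 3; pos_y_3 = 12.5; pos_z_3 = 12.5; radius_3 = 2.5; pos_x_4 = 3; pos_y_4 = 5.5; pos_z_4 = 2; radius_4 = 2.5; pos_x_5 = 9; pos_y_5 = 11; pos_z_5 = 6; height_5 = 5.5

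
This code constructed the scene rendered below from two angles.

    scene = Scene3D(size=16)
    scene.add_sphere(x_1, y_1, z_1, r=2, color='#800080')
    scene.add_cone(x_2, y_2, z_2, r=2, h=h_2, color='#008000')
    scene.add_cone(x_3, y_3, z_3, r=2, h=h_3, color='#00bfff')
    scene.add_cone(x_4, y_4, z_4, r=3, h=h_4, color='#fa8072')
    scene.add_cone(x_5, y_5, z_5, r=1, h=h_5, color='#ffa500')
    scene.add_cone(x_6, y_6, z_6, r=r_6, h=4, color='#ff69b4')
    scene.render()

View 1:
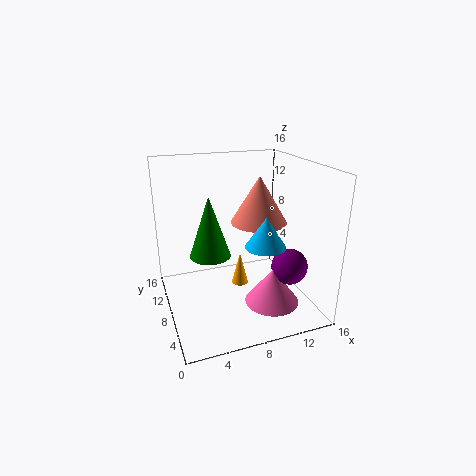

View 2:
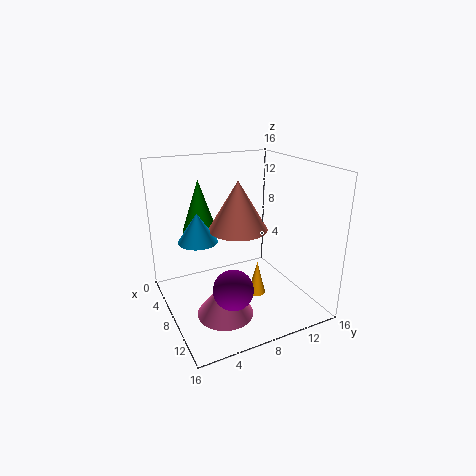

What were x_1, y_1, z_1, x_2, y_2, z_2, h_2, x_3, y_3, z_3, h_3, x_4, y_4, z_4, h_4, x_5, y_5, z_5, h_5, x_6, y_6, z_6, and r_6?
x_1 = 13; y_1 = 5; z_1 = 5; x_2 = 4; y_2 = 5; z_2 = 8; h_2 = 6; x_3 = 9; y_3 = 3; z_3 = 9; h_3 = 3; x_4 = 10; y_4 = 7; z_4 = 10; h_4 = 5; x_5 = 9; y_5 = 10; z_5 = 1; h_5 = 4; x_6 = 11; y_6 = 5; z_6 = 1; r_6 = 3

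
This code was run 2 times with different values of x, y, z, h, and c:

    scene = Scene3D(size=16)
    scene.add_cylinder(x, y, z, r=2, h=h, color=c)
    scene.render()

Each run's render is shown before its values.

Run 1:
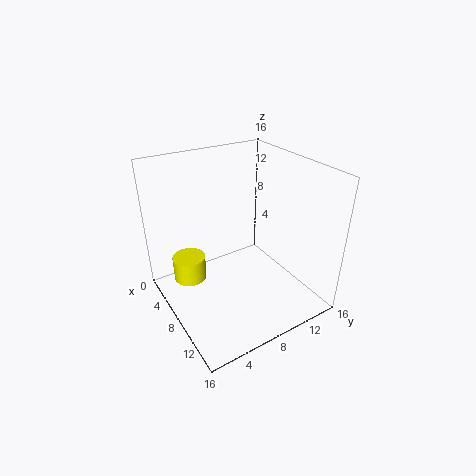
x = 3
y = 4
z = 1
h = 3
c = 'yellow'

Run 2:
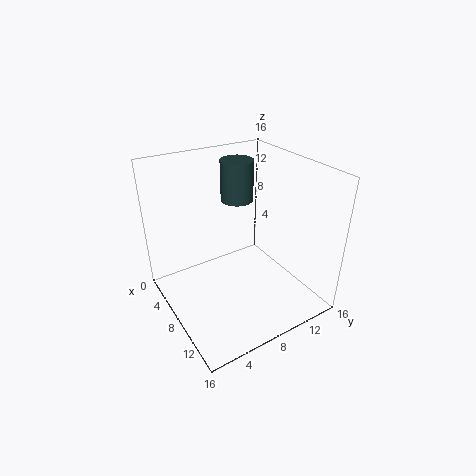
x = 3
y = 11
z = 10
h = 5
c = 'darkslategray'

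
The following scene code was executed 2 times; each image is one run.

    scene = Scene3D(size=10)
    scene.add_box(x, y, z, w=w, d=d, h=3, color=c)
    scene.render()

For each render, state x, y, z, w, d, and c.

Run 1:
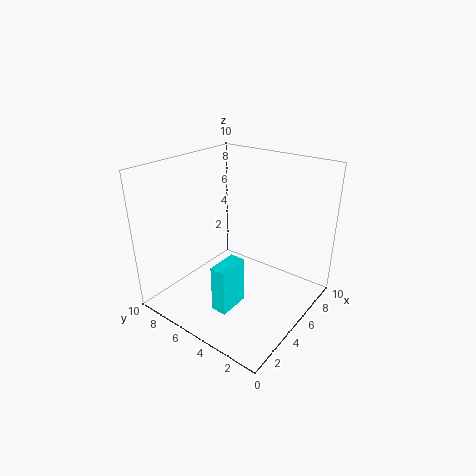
x = 1
y = 3
z = 2
w = 2
d = 1
c = 'cyan'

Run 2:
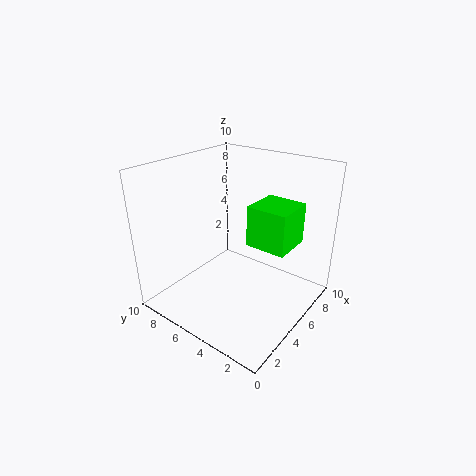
x = 6
y = 2
z = 4
w = 3
d = 3
c = 'lime'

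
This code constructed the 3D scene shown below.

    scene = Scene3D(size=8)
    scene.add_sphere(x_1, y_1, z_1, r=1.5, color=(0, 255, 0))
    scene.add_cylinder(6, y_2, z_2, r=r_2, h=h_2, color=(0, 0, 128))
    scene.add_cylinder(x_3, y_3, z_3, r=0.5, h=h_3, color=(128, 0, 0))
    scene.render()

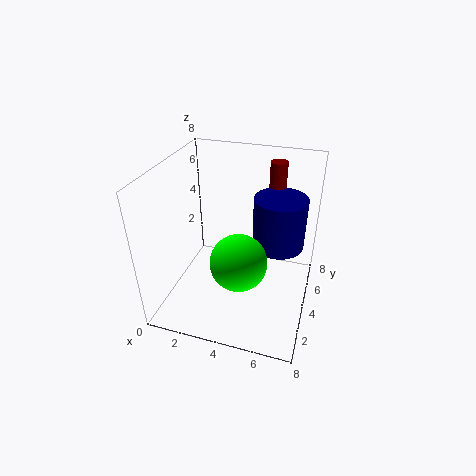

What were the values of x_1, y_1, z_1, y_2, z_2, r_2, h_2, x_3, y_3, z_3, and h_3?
x_1 = 4.5, y_1 = 2.5, z_1 = 3.5, y_2 = 5.5, z_2 = 3, r_2 = 1.5, h_2 = 3, x_3 = 5.5, y_3 = 7, z_3 = 5, h_3 = 2.5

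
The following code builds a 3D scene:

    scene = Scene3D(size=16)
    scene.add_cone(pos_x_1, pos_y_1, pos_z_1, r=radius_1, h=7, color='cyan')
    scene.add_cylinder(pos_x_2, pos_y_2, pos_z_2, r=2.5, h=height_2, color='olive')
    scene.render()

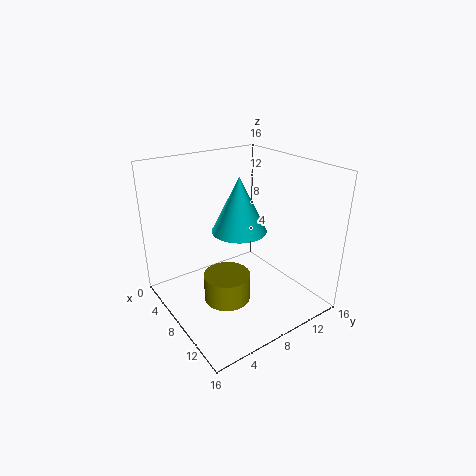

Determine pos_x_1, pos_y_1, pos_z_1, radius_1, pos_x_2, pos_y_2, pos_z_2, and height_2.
pos_x_1 = 4, pos_y_1 = 11, pos_z_1 = 6.5, radius_1 = 3.5, pos_x_2 = 9.5, pos_y_2 = 5.5, pos_z_2 = 2, height_2 = 3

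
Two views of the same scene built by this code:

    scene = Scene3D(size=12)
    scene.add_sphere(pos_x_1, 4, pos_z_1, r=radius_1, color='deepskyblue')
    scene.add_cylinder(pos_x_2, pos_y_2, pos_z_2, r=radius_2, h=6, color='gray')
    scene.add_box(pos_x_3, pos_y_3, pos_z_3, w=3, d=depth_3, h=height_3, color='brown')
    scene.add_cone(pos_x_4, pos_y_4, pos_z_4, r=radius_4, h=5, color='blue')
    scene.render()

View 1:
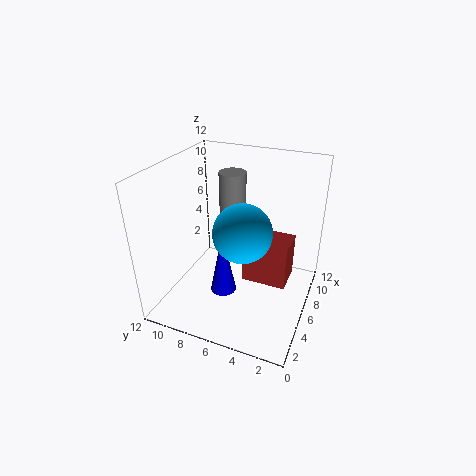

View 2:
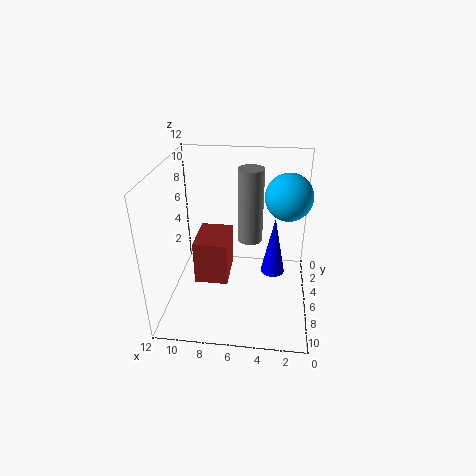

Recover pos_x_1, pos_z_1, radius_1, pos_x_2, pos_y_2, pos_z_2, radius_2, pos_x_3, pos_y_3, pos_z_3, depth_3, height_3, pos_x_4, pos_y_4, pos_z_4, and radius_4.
pos_x_1 = 2, pos_z_1 = 9, radius_1 = 2, pos_x_2 = 5, pos_y_2 = 6, pos_z_2 = 6, radius_2 = 1, pos_x_3 = 7, pos_y_3 = 2, pos_z_3 = 1, depth_3 = 4, height_3 = 4, pos_x_4 = 3, pos_y_4 = 6, pos_z_4 = 3, radius_4 = 1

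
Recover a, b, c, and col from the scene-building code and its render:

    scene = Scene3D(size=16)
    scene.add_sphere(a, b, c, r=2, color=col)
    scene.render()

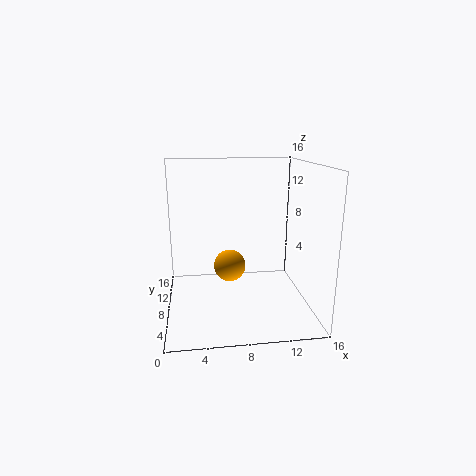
a = 7.5, b = 12, c = 3, col = 'orange'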